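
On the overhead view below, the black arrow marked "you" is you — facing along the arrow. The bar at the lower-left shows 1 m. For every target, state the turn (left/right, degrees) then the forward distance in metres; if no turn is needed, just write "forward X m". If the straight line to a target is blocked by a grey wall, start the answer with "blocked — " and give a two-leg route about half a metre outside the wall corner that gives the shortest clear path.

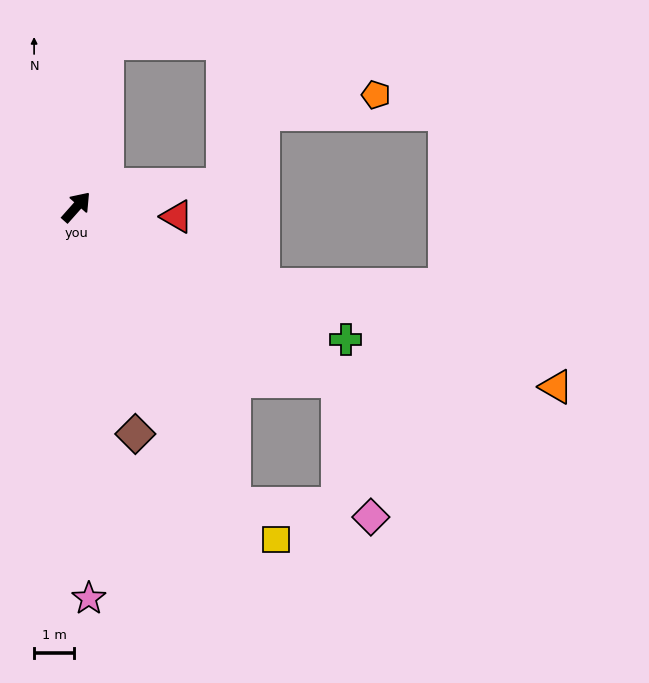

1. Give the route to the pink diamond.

blocked — turn right 82°, forward 7.9 m, then turn right 43°, forward 3.5 m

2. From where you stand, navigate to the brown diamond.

turn right 124°, forward 5.9 m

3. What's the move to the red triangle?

turn right 54°, forward 2.5 m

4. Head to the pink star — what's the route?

turn right 137°, forward 9.9 m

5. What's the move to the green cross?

turn right 75°, forward 7.6 m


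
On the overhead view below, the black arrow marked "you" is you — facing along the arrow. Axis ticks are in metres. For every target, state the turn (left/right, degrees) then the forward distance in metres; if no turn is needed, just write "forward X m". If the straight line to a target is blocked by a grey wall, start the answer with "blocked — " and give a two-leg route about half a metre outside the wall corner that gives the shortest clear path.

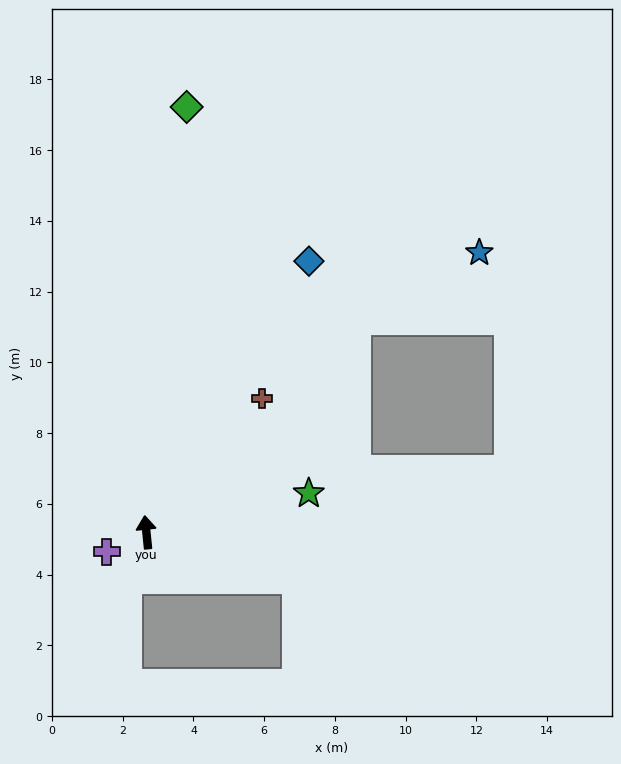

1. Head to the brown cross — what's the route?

turn right 47°, forward 5.0 m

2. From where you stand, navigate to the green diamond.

turn right 11°, forward 12.1 m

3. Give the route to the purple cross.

turn left 110°, forward 1.3 m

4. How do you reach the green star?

turn right 82°, forward 4.7 m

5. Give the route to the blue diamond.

turn right 37°, forward 8.9 m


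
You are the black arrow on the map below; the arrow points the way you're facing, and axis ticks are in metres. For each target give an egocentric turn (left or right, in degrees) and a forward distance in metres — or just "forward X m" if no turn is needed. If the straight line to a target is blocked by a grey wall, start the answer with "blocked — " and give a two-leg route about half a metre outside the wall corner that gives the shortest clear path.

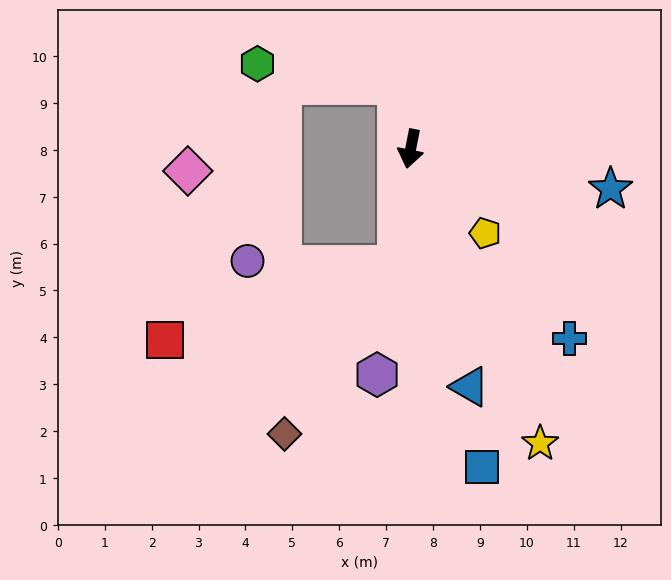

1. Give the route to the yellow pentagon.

turn left 53°, forward 2.4 m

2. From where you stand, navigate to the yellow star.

turn left 35°, forward 6.9 m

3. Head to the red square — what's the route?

blocked — turn left 4°, forward 2.5 m, then turn right 65°, forward 5.2 m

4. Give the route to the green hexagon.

blocked — turn right 157°, forward 1.4 m, then turn left 69°, forward 3.0 m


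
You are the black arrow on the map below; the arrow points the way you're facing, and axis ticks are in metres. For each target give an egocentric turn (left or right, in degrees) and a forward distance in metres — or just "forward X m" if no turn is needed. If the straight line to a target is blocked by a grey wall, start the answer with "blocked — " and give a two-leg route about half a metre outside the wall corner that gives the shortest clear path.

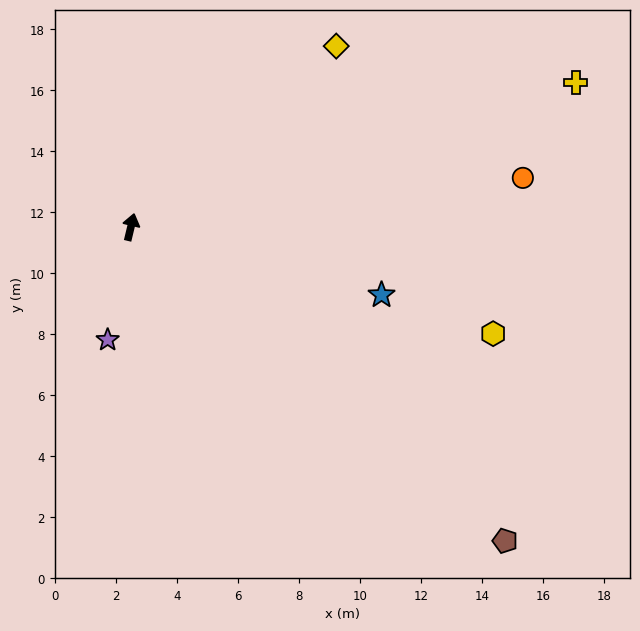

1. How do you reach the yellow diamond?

turn right 35°, forward 9.0 m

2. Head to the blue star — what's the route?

turn right 92°, forward 8.5 m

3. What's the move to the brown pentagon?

turn right 117°, forward 16.0 m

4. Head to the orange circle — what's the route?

turn right 69°, forward 12.9 m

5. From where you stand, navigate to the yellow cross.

turn right 59°, forward 15.3 m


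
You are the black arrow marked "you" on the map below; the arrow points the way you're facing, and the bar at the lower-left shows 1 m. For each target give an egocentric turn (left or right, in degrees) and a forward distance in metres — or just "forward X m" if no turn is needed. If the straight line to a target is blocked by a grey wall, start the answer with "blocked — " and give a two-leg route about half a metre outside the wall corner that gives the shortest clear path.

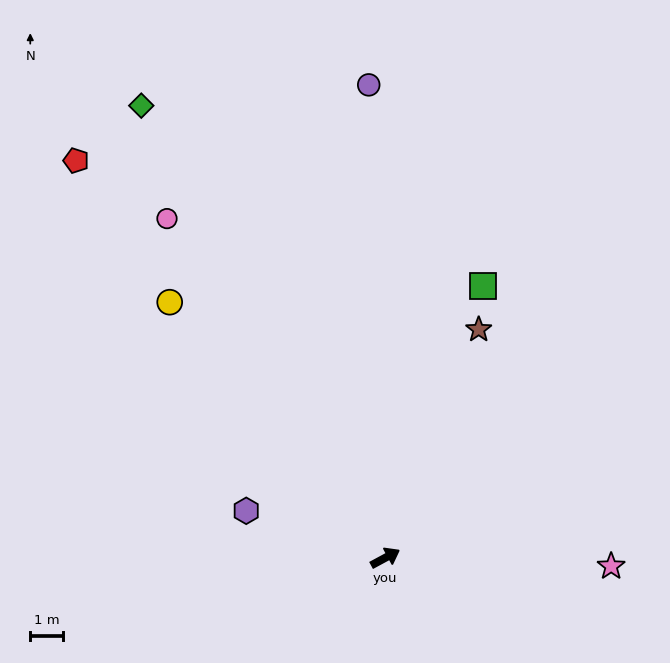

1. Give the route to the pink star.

turn right 31°, forward 6.9 m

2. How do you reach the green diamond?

turn left 90°, forward 15.7 m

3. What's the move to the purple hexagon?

turn left 133°, forward 4.5 m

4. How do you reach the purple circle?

turn left 64°, forward 14.5 m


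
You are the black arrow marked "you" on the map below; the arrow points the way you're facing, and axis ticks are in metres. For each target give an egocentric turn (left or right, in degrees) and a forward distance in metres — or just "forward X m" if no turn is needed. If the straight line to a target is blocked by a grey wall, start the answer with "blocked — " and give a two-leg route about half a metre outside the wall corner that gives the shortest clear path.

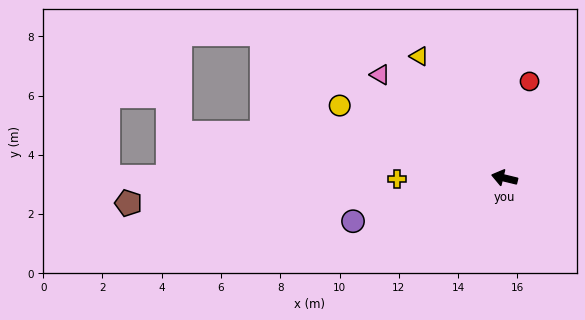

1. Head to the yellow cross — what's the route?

turn left 14°, forward 3.6 m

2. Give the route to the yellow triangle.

turn right 41°, forward 5.0 m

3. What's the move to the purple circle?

turn left 30°, forward 5.3 m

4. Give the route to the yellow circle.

turn right 10°, forward 6.1 m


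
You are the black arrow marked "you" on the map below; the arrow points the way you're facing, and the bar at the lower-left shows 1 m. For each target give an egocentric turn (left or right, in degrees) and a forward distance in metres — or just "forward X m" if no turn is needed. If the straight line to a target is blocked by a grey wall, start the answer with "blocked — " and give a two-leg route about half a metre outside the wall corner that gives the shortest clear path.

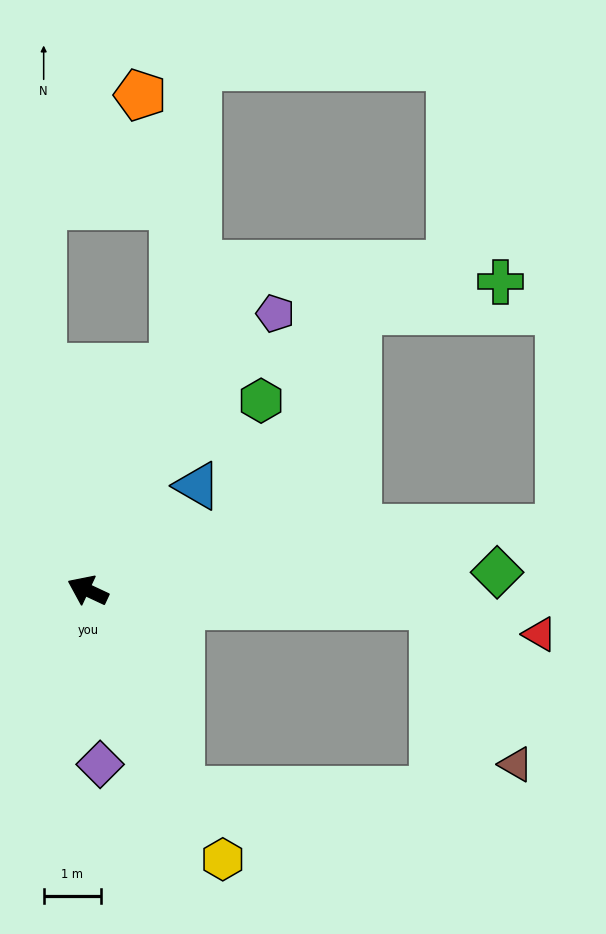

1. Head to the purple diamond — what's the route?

turn left 119°, forward 3.0 m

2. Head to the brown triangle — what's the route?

blocked — turn right 157°, forward 6.0 m, then turn right 61°, forward 3.1 m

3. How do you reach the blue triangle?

turn right 111°, forward 2.6 m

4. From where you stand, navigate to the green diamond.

turn right 152°, forward 7.1 m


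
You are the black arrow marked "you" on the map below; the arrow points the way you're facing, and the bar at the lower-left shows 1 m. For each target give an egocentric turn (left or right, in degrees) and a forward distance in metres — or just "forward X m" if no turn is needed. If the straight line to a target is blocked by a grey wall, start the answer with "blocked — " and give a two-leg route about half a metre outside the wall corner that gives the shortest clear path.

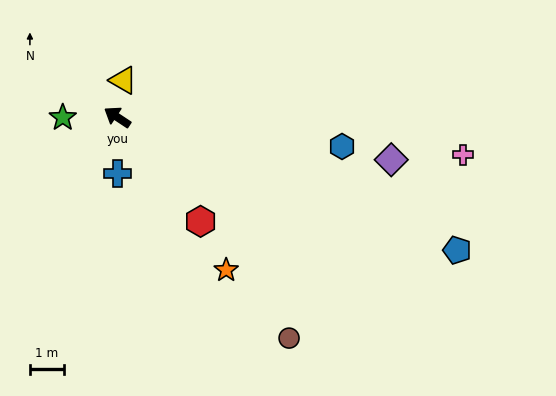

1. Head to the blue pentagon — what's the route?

turn right 168°, forward 10.8 m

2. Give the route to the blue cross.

turn left 123°, forward 1.7 m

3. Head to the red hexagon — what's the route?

turn left 162°, forward 3.9 m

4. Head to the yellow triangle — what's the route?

turn right 66°, forward 1.1 m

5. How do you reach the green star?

turn left 34°, forward 1.6 m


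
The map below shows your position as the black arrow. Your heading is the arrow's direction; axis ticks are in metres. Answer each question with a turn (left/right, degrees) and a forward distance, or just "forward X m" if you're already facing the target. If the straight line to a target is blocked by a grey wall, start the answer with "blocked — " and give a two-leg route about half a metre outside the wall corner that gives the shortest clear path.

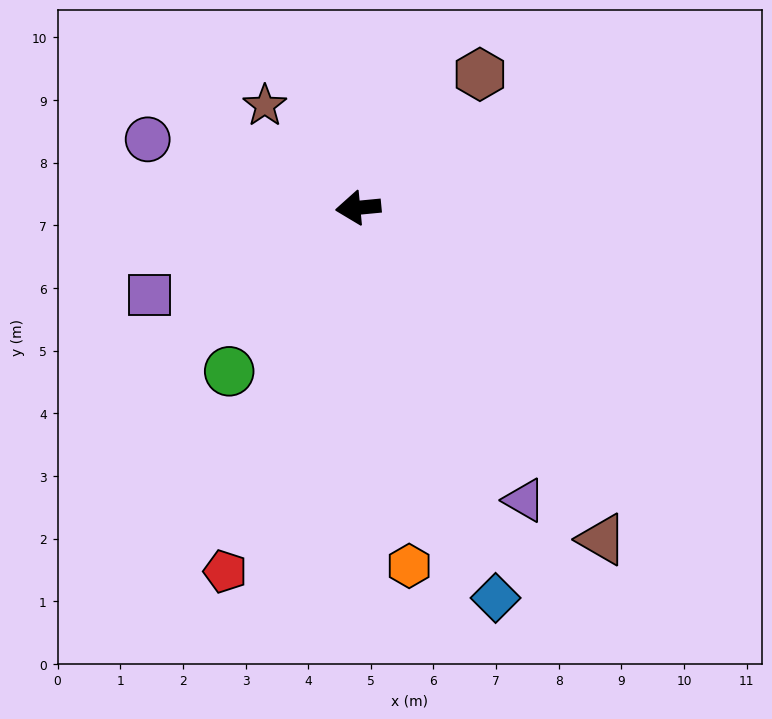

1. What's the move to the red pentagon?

turn left 64°, forward 6.2 m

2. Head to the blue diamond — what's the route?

turn left 104°, forward 6.6 m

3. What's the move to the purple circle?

turn right 23°, forward 3.5 m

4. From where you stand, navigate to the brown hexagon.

turn right 138°, forward 2.9 m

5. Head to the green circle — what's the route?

turn left 46°, forward 3.3 m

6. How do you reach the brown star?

turn right 53°, forward 2.2 m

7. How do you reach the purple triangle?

turn left 114°, forward 5.4 m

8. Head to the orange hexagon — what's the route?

turn left 93°, forward 5.8 m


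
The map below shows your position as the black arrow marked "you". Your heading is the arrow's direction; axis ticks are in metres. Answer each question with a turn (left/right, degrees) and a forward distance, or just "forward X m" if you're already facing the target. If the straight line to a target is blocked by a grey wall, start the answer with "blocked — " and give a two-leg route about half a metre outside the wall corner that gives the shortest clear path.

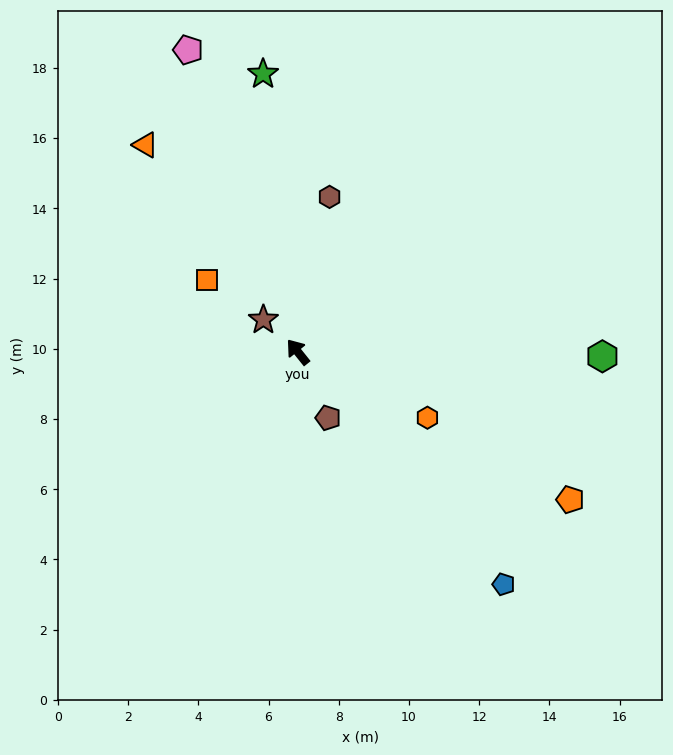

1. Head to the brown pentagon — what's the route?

turn left 166°, forward 2.1 m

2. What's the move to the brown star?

turn left 8°, forward 1.3 m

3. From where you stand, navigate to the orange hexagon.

turn right 156°, forward 4.1 m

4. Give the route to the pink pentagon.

turn right 19°, forward 9.2 m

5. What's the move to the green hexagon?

turn right 129°, forward 8.7 m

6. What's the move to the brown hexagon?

turn right 50°, forward 4.5 m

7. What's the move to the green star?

turn right 32°, forward 8.0 m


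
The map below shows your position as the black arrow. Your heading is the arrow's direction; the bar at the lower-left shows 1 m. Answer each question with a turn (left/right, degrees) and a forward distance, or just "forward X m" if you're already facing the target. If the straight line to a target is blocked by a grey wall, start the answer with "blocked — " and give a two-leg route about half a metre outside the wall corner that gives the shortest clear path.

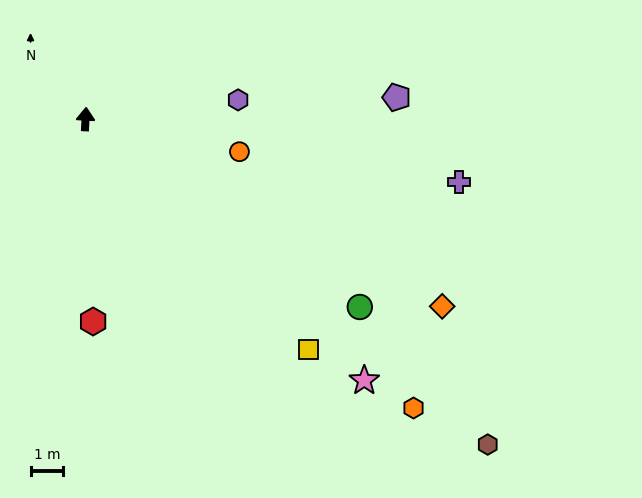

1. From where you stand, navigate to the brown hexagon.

turn right 126°, forward 15.9 m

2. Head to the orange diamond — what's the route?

turn right 115°, forward 12.4 m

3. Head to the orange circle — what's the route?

turn right 99°, forward 4.8 m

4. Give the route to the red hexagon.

turn right 175°, forward 6.2 m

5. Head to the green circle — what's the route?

turn right 121°, forward 10.2 m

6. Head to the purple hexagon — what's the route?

turn right 80°, forward 4.7 m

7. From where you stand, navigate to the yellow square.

turn right 133°, forward 9.9 m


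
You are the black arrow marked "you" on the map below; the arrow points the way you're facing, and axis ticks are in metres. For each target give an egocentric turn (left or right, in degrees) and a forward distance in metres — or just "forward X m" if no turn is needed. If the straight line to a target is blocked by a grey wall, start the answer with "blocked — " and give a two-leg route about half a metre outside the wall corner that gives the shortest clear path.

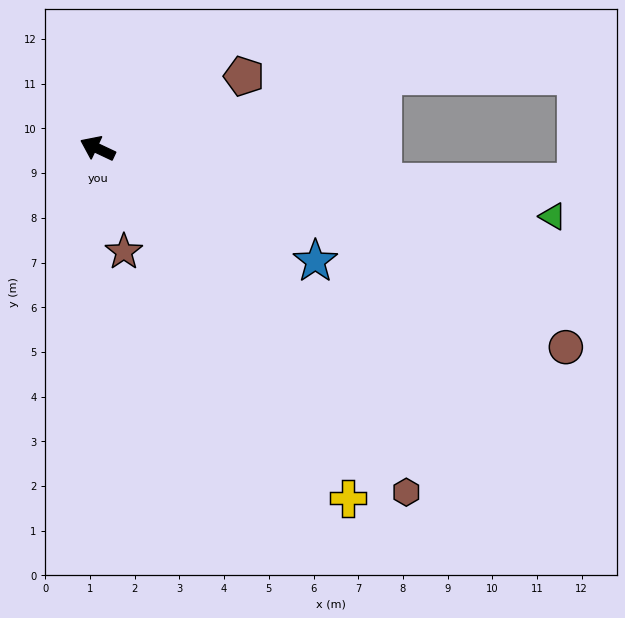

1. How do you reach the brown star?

turn left 130°, forward 2.4 m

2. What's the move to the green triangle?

turn right 163°, forward 10.3 m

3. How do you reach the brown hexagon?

turn left 157°, forward 10.3 m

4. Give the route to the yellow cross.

turn left 151°, forward 9.6 m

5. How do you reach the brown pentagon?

turn right 129°, forward 3.7 m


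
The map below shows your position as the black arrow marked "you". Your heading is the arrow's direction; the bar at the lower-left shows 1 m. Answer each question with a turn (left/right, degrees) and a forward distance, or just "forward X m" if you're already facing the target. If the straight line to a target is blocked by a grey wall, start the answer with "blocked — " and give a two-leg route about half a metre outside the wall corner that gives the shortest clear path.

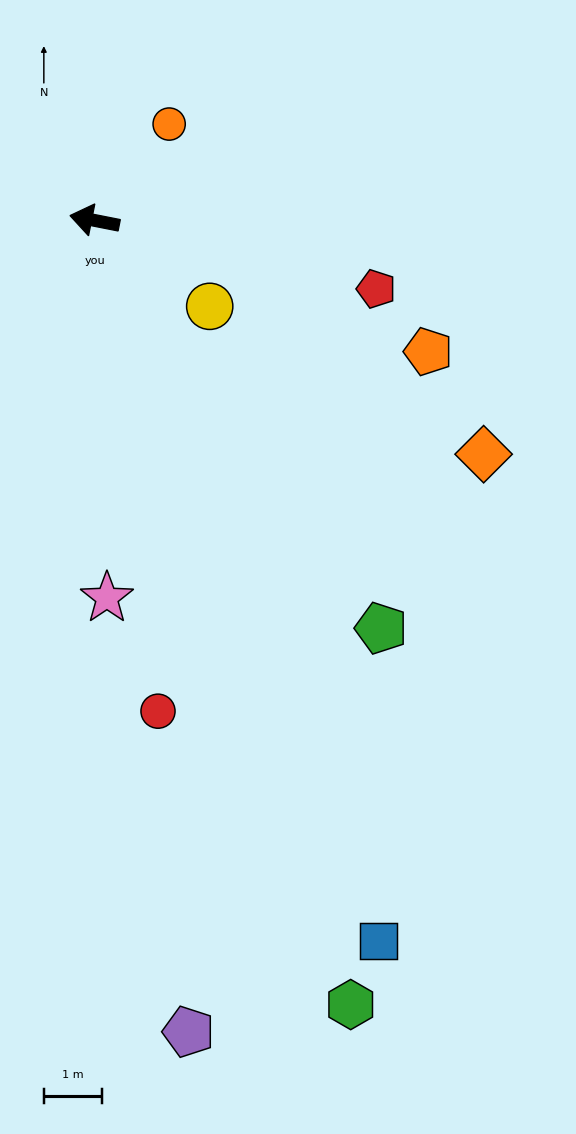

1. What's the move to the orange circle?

turn right 117°, forward 2.1 m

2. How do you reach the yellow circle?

turn left 154°, forward 2.5 m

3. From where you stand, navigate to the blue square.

turn left 123°, forward 13.3 m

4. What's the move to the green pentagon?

turn left 136°, forward 8.6 m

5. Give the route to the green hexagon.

turn left 119°, forward 14.2 m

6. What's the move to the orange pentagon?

turn left 170°, forward 6.2 m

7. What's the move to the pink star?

turn left 103°, forward 6.5 m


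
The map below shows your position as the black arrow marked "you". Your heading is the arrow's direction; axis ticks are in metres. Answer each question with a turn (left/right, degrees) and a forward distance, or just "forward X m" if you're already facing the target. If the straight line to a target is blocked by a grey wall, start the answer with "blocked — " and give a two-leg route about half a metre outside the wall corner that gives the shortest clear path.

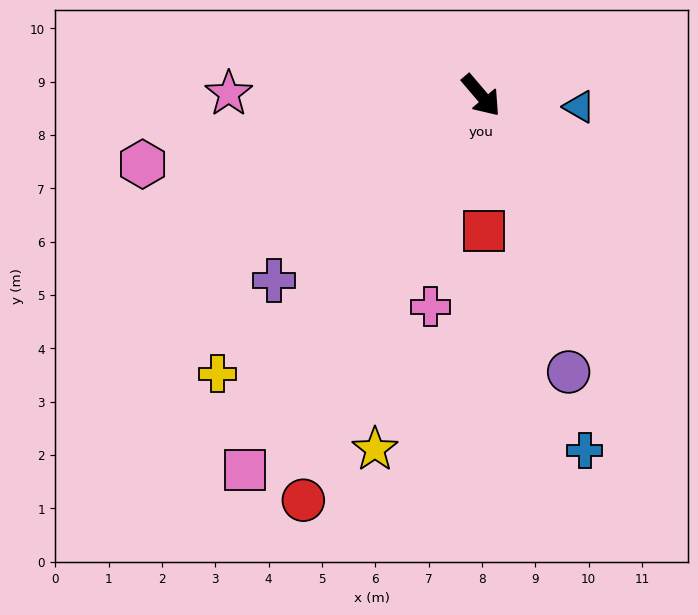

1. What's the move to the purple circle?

turn right 23°, forward 5.4 m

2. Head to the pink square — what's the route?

turn right 73°, forward 8.3 m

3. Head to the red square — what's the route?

turn right 39°, forward 2.5 m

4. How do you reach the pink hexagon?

turn right 119°, forward 6.5 m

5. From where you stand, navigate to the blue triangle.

turn left 43°, forward 1.9 m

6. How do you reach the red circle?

turn right 64°, forward 8.3 m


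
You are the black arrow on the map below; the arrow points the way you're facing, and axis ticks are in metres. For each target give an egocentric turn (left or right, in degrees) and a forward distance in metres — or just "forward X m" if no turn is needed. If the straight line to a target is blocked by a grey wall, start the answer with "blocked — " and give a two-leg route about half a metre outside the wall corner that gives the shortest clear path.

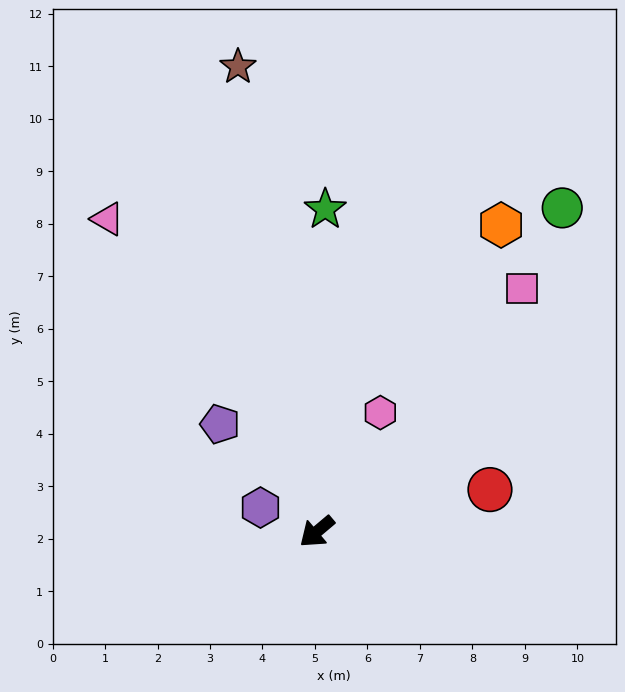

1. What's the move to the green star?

turn right 132°, forward 6.1 m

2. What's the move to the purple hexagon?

turn right 63°, forward 1.2 m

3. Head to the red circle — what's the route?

turn left 154°, forward 3.4 m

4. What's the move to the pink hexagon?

turn right 158°, forward 2.6 m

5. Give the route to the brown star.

turn right 121°, forward 9.0 m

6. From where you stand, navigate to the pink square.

turn right 170°, forward 6.1 m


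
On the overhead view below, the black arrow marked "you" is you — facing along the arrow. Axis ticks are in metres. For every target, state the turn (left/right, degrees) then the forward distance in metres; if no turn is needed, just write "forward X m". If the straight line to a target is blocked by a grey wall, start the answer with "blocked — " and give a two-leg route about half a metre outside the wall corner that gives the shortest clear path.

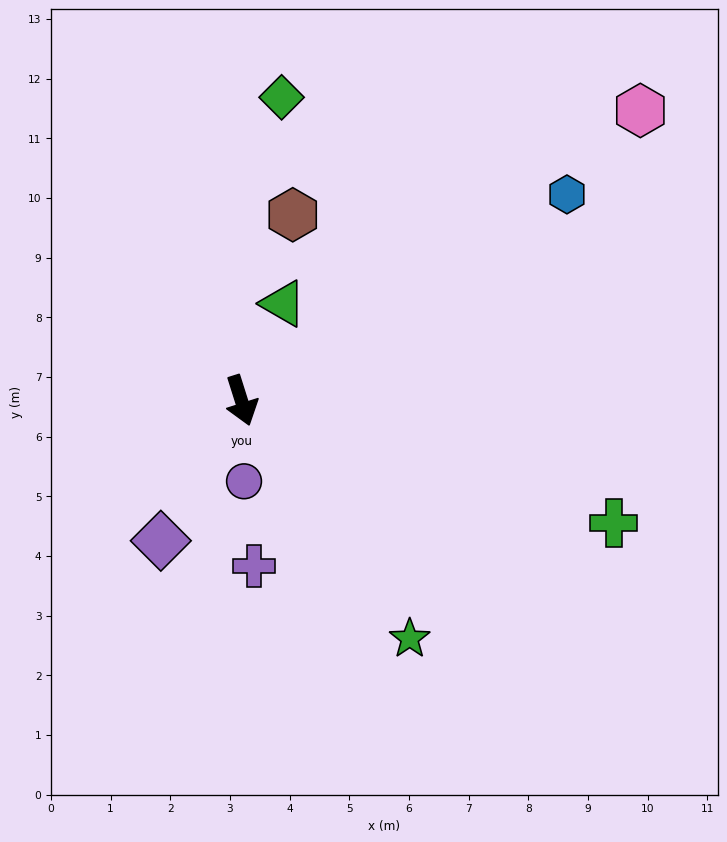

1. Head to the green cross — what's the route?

turn left 54°, forward 6.6 m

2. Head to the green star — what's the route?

turn left 18°, forward 4.9 m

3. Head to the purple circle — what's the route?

turn right 16°, forward 1.4 m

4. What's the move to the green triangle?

turn left 139°, forward 1.8 m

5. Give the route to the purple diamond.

turn right 47°, forward 2.7 m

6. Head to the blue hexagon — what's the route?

turn left 105°, forward 6.5 m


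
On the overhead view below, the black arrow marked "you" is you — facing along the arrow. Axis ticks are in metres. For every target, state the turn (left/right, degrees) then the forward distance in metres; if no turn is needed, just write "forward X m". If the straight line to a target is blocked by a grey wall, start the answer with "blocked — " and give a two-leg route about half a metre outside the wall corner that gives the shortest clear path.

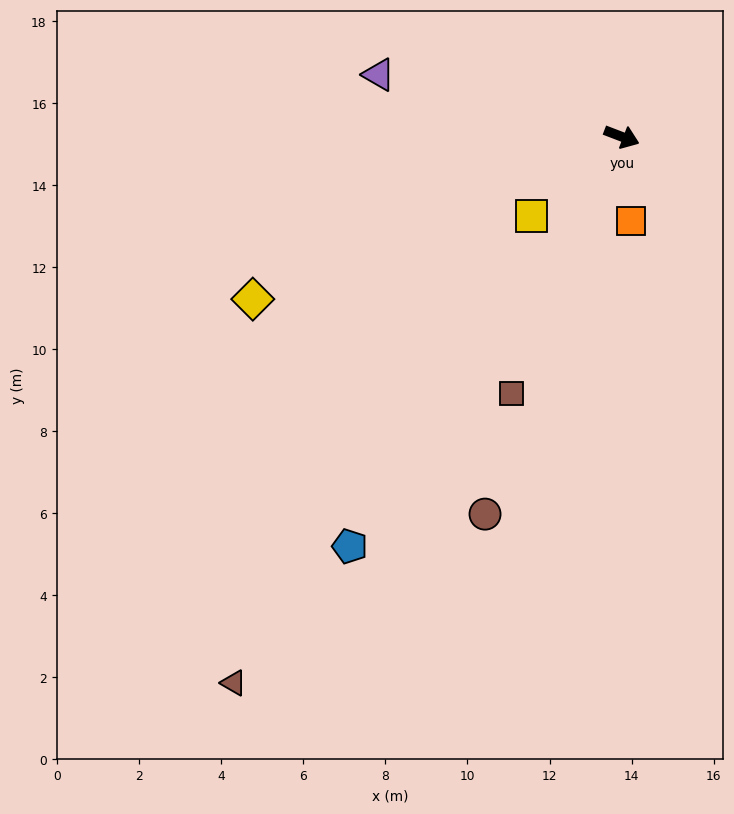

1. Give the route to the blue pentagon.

turn right 103°, forward 12.0 m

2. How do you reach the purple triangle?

turn right 173°, forward 6.1 m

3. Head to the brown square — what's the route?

turn right 92°, forward 6.8 m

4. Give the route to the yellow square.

turn right 118°, forward 2.9 m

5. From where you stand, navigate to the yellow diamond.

turn right 135°, forward 9.8 m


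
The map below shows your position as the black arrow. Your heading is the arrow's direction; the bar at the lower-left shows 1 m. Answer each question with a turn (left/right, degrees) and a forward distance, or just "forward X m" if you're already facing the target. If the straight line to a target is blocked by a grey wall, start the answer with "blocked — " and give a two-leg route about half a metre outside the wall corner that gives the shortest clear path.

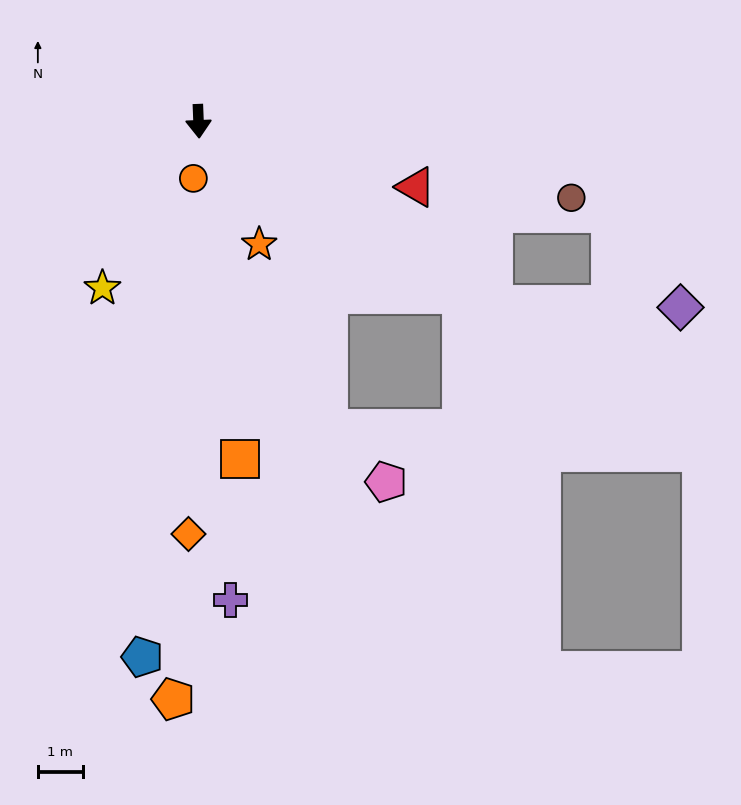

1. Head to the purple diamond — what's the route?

blocked — turn left 56°, forward 7.7 m, then turn left 31°, forward 4.1 m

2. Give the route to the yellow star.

turn right 32°, forward 4.3 m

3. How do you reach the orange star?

turn left 24°, forward 3.0 m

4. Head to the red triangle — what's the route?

turn left 71°, forward 5.0 m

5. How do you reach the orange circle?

turn right 7°, forward 1.3 m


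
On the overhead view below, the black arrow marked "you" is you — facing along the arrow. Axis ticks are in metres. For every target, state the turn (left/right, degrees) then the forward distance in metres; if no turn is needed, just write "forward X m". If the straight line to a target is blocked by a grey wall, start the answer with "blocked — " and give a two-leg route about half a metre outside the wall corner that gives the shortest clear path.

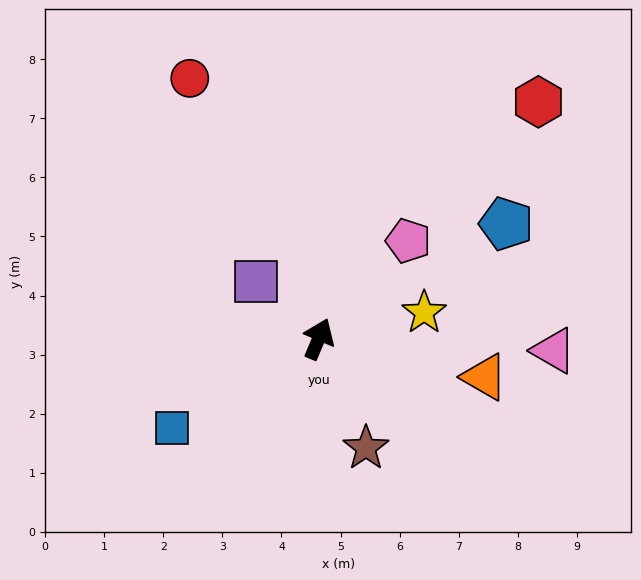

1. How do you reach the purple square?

turn left 71°, forward 1.4 m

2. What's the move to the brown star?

turn right 134°, forward 2.0 m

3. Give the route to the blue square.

turn left 144°, forward 2.9 m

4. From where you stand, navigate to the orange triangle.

turn right 80°, forward 2.9 m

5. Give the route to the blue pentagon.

turn right 36°, forward 3.7 m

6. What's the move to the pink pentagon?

turn right 20°, forward 2.2 m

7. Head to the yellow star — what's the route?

turn right 53°, forward 1.8 m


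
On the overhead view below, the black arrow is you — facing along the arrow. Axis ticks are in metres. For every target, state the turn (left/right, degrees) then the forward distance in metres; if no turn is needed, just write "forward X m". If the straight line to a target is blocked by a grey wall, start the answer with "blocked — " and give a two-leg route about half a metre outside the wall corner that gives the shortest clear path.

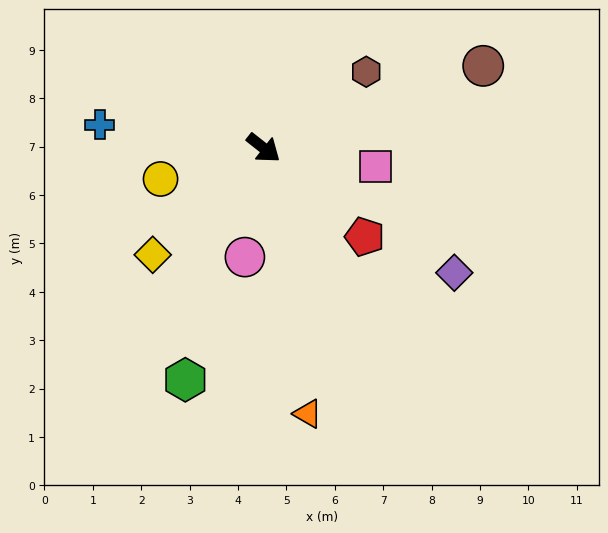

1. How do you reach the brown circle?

turn left 59°, forward 4.8 m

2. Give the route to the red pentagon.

turn right 3°, forward 2.8 m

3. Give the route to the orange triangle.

turn right 42°, forward 5.6 m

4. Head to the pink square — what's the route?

turn left 29°, forward 2.3 m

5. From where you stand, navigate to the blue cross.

turn right 150°, forward 3.4 m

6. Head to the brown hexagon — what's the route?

turn left 75°, forward 2.6 m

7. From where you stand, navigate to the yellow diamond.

turn right 98°, forward 3.2 m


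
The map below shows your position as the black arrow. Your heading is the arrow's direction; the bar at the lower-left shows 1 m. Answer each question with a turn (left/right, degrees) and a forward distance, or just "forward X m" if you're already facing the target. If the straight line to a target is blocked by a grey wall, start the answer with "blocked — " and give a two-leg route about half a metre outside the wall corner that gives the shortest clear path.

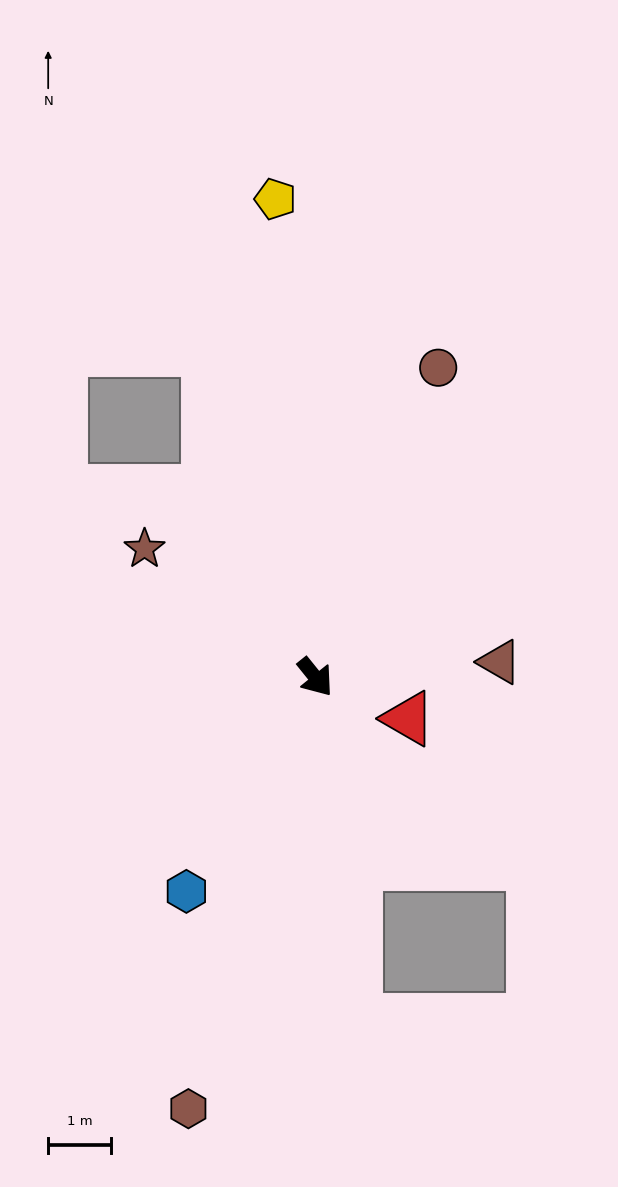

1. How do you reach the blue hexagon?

turn right 70°, forward 4.0 m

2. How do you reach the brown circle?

turn left 119°, forward 5.3 m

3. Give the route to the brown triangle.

turn left 56°, forward 3.0 m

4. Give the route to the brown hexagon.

turn right 55°, forward 7.2 m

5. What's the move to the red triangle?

turn left 27°, forward 1.6 m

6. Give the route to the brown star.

turn right 166°, forward 3.4 m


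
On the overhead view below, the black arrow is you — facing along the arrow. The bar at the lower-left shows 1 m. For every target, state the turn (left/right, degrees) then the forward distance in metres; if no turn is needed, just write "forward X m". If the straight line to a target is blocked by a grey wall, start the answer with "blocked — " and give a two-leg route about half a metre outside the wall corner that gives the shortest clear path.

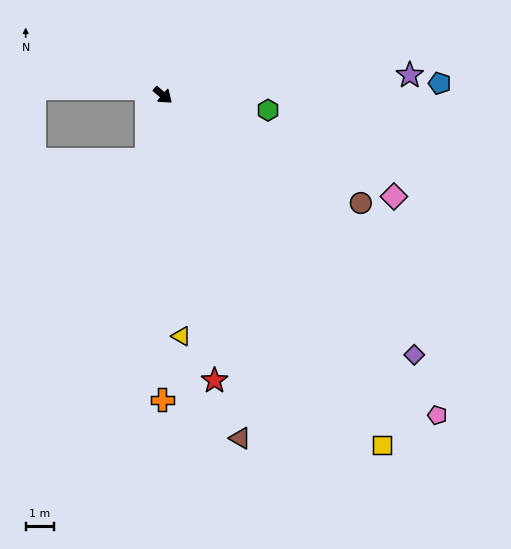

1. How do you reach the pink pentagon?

turn right 9°, forward 15.0 m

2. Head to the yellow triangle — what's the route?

turn right 45°, forward 8.6 m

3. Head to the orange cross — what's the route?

turn right 50°, forward 10.8 m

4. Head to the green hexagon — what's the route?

turn left 32°, forward 3.8 m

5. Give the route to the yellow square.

turn right 18°, forward 14.7 m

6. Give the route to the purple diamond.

turn right 6°, forward 12.9 m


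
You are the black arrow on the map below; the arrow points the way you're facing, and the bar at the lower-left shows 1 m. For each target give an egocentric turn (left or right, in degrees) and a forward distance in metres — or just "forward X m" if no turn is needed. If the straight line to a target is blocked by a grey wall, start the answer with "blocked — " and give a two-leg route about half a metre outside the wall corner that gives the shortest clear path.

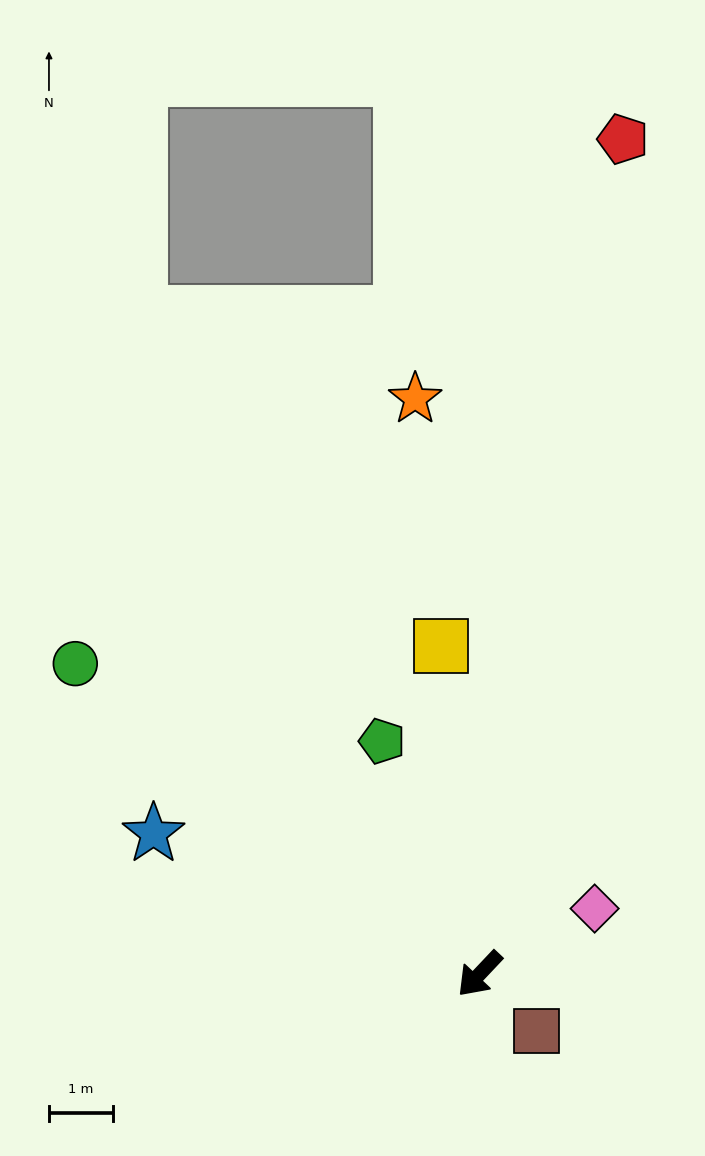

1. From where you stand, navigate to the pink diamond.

turn left 163°, forward 2.1 m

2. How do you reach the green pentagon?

turn right 114°, forward 3.9 m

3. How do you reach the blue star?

turn right 70°, forward 5.5 m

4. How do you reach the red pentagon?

turn right 146°, forward 13.2 m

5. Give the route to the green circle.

turn right 84°, forward 7.9 m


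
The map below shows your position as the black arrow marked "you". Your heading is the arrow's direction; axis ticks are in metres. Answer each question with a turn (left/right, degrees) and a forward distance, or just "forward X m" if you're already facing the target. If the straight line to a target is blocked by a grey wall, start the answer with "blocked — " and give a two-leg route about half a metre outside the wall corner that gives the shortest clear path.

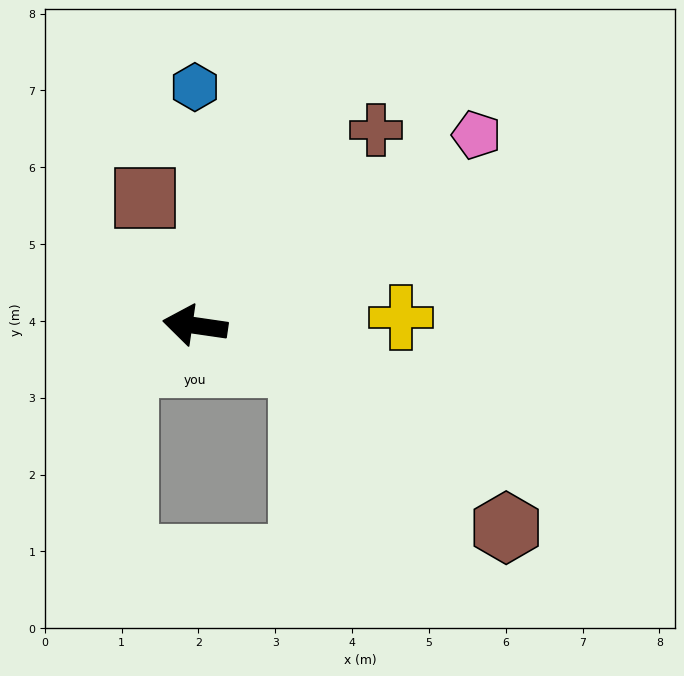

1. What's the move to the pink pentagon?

turn right 138°, forward 4.4 m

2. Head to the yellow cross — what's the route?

turn right 169°, forward 2.7 m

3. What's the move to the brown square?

turn right 60°, forward 1.8 m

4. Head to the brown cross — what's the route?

turn right 125°, forward 3.5 m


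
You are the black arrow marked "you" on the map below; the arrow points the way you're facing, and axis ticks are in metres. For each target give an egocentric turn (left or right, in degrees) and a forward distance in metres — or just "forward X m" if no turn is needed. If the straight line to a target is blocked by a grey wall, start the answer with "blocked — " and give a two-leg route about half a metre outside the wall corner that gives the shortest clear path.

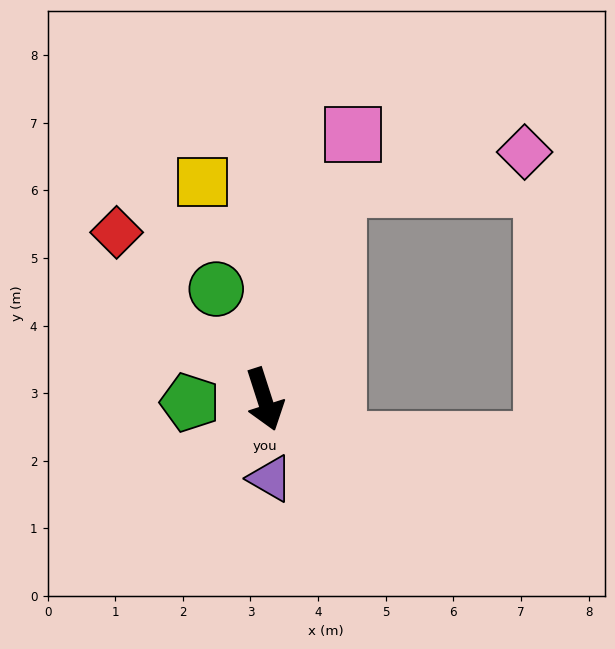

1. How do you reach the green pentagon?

turn right 105°, forward 1.1 m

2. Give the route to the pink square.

turn left 144°, forward 4.1 m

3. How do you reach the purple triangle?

turn right 14°, forward 1.2 m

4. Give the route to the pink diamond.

blocked — turn left 143°, forward 3.3 m, then turn right 60°, forward 2.8 m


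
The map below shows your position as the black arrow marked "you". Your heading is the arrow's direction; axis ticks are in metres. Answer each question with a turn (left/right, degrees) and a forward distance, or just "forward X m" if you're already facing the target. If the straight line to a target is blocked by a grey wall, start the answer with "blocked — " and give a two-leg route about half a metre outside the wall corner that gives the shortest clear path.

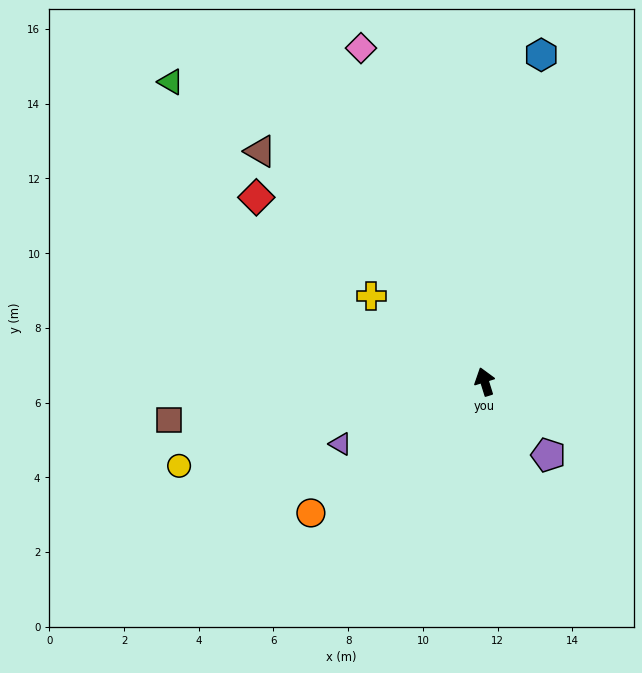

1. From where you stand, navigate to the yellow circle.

turn left 88°, forward 8.5 m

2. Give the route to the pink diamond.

turn left 3°, forward 9.5 m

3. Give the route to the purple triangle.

turn left 96°, forward 4.2 m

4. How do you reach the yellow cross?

turn left 36°, forward 3.8 m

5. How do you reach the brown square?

turn left 80°, forward 8.5 m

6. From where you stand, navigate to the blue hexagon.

turn right 27°, forward 8.9 m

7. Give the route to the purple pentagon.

turn right 156°, forward 2.6 m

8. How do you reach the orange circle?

turn left 110°, forward 5.8 m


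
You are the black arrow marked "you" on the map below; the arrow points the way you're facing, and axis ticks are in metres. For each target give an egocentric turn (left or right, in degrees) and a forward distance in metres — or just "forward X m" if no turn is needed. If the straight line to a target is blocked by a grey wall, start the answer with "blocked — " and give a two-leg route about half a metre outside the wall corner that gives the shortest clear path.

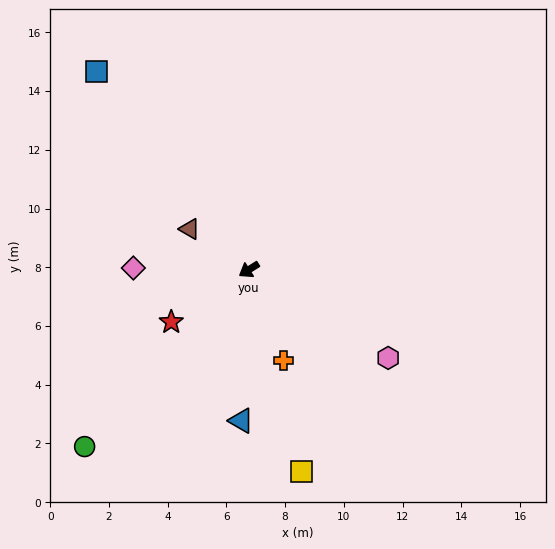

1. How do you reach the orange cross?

turn left 79°, forward 3.3 m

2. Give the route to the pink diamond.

turn right 33°, forward 3.9 m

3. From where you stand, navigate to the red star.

forward 3.2 m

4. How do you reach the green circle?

turn left 15°, forward 8.2 m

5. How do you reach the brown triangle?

turn right 67°, forward 2.4 m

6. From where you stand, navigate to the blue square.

turn right 85°, forward 8.5 m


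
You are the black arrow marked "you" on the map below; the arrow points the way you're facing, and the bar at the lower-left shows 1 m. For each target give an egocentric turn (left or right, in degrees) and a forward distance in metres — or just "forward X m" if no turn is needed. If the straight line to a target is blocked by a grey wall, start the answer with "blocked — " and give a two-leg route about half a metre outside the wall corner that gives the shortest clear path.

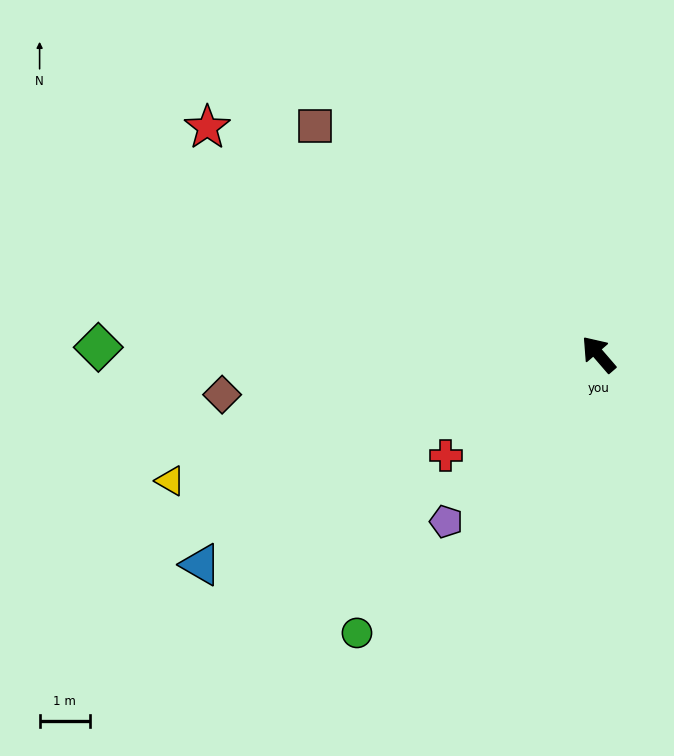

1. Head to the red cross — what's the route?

turn left 83°, forward 3.7 m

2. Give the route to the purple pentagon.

turn left 97°, forward 4.5 m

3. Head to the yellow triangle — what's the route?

turn left 66°, forward 8.9 m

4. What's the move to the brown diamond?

turn left 55°, forward 7.6 m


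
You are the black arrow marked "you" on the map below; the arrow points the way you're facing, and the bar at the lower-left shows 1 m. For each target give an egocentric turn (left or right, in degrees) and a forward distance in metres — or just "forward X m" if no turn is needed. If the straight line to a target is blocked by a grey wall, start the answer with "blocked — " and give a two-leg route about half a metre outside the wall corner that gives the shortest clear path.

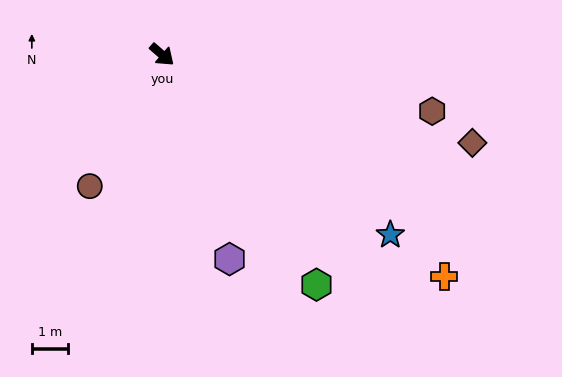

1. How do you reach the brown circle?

turn right 78°, forward 4.1 m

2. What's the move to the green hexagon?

turn right 15°, forward 7.7 m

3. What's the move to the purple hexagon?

turn right 31°, forward 5.9 m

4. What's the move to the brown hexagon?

turn left 29°, forward 7.6 m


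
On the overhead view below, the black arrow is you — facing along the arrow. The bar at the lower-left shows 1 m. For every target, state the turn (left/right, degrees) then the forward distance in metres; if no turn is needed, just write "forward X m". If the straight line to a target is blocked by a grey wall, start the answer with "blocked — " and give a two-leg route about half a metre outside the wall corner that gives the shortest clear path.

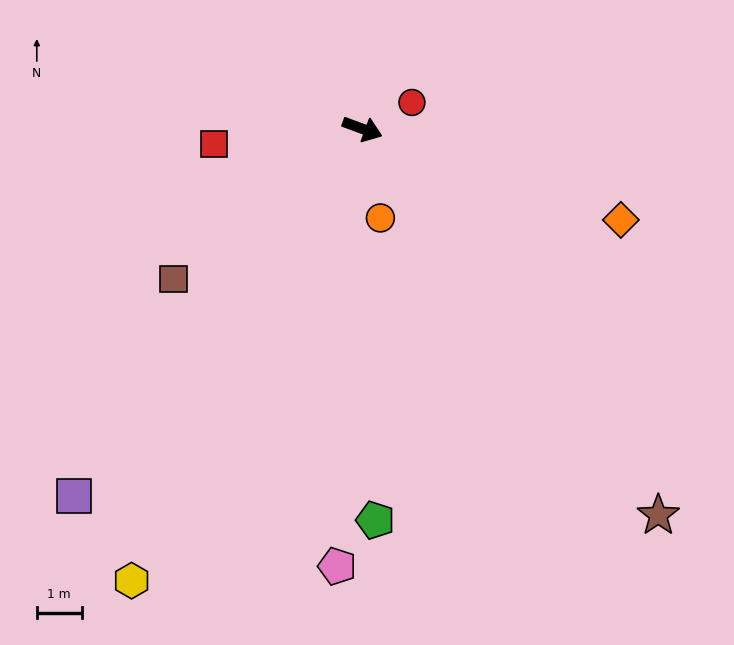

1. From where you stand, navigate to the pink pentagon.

turn right 73°, forward 9.8 m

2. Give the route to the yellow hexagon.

turn right 97°, forward 11.3 m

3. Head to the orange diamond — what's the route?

forward 6.1 m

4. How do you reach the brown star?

turn right 32°, forward 10.8 m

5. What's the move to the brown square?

turn right 121°, forward 5.4 m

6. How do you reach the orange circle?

turn right 58°, forward 2.0 m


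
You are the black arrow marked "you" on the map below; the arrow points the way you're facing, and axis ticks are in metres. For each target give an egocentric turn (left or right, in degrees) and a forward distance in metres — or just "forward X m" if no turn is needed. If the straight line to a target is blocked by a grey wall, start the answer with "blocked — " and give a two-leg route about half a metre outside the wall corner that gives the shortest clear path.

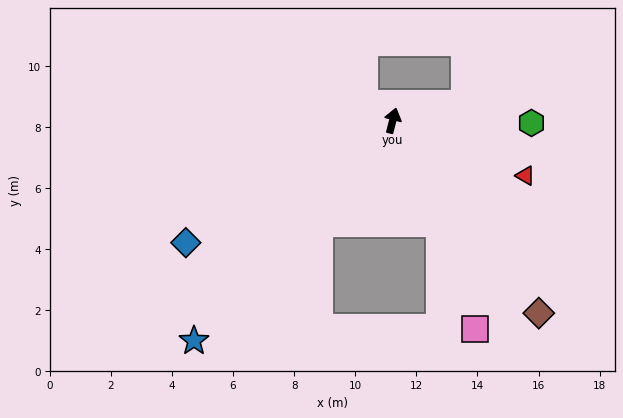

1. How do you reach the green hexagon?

turn right 77°, forward 4.5 m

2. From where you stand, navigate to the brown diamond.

turn right 128°, forward 7.9 m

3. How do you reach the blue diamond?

turn left 135°, forward 7.9 m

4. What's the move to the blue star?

turn left 152°, forward 9.7 m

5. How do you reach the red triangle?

turn right 98°, forward 4.7 m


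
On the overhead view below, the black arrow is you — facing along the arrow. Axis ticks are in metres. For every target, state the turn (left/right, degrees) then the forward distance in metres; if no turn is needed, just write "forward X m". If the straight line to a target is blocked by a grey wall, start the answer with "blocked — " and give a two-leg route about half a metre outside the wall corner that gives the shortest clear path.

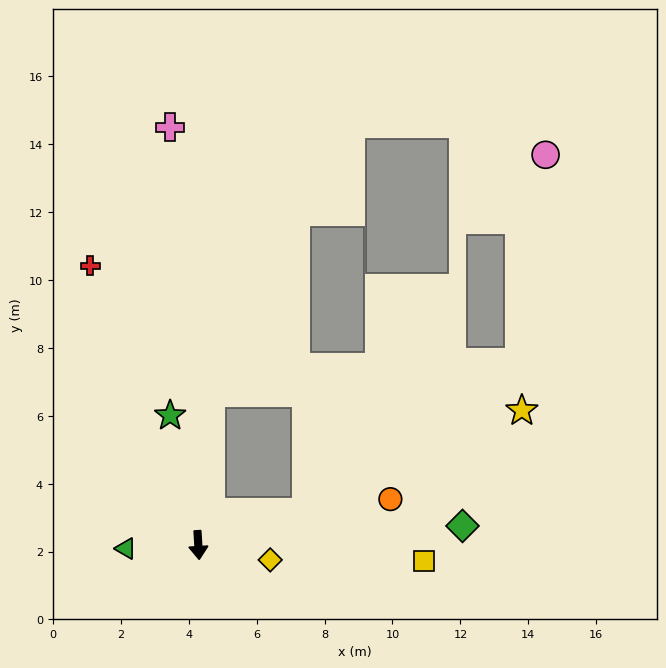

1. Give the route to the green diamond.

turn left 91°, forward 7.8 m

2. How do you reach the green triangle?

turn right 91°, forward 2.1 m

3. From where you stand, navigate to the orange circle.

turn left 100°, forward 5.8 m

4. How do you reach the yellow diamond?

turn left 75°, forward 2.2 m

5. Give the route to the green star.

turn right 171°, forward 3.9 m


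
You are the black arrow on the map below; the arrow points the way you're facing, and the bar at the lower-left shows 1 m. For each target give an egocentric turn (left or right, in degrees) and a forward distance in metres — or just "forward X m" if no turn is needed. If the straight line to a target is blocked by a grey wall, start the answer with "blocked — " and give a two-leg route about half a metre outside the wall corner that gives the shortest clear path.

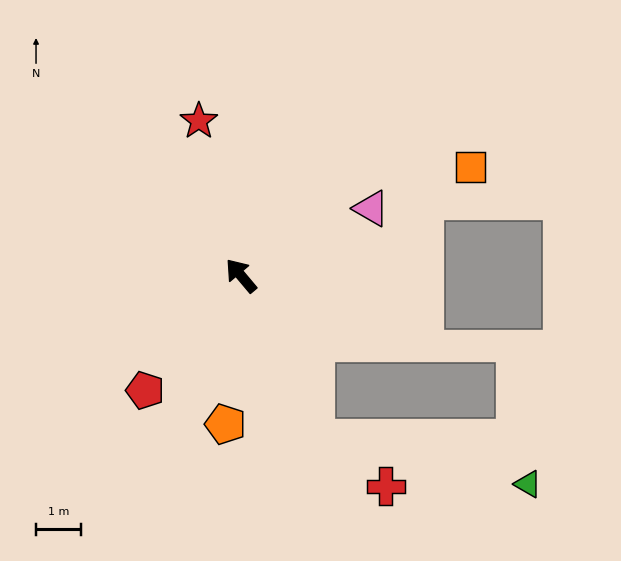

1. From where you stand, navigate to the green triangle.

blocked — turn left 165°, forward 4.0 m, then turn left 53°, forward 4.8 m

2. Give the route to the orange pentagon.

turn left 134°, forward 3.3 m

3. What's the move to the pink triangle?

turn right 103°, forward 3.2 m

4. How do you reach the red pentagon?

turn left 100°, forward 3.3 m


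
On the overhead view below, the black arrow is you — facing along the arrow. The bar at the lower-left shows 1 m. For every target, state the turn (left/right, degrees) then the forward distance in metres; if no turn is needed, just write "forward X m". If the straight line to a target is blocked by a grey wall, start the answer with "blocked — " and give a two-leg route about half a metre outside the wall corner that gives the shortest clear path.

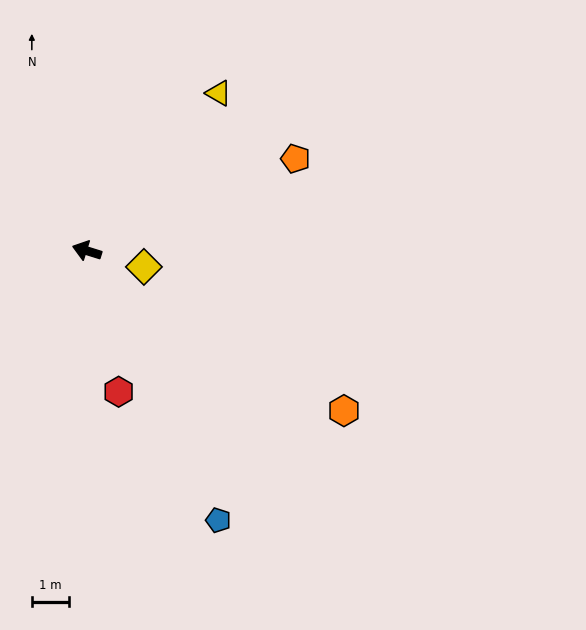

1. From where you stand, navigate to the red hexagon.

turn left 120°, forward 3.9 m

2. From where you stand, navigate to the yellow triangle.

turn right 113°, forward 5.5 m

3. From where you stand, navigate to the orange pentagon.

turn right 139°, forward 6.1 m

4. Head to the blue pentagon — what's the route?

turn left 133°, forward 8.0 m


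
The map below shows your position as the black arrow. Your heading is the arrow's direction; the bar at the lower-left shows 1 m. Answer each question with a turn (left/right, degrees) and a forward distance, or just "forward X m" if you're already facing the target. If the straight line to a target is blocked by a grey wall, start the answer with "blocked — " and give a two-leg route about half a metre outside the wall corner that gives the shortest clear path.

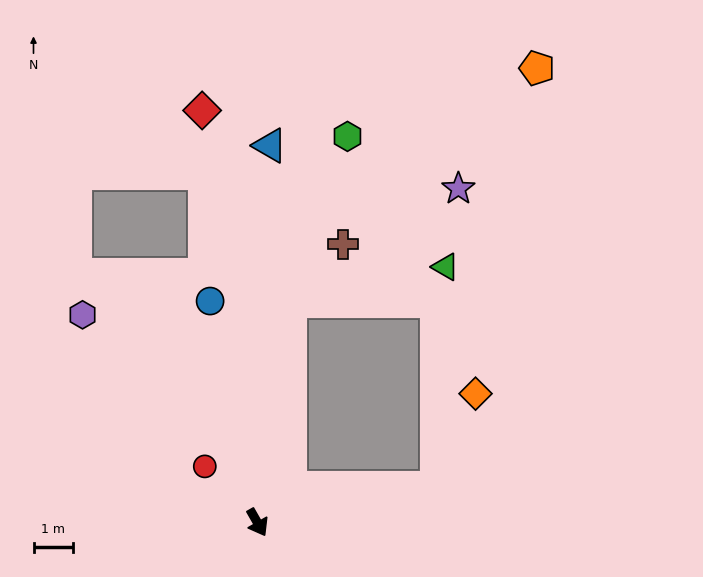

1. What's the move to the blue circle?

turn left 162°, forward 5.8 m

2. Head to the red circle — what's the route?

turn right 167°, forward 2.0 m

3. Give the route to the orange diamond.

blocked — turn left 71°, forward 4.7 m, then turn left 57°, forward 2.6 m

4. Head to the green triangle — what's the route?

blocked — turn left 142°, forward 5.7 m, then turn right 69°, forward 4.1 m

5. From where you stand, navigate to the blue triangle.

turn left 148°, forward 9.6 m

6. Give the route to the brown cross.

blocked — turn left 142°, forward 5.7 m, then turn right 35°, forward 2.0 m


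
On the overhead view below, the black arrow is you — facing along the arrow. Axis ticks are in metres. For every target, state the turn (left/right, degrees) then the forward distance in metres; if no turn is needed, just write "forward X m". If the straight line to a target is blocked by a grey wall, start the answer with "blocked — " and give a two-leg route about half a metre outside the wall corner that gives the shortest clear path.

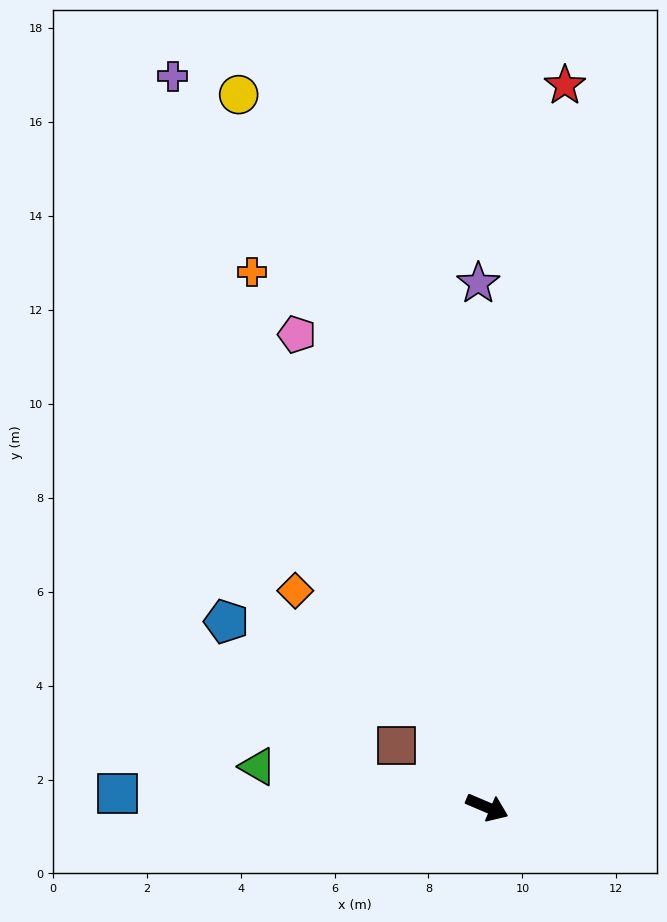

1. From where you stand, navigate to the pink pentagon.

turn left 135°, forward 10.9 m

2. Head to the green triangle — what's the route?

turn right 167°, forward 5.0 m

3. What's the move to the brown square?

turn left 169°, forward 2.3 m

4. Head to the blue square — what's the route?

turn right 159°, forward 7.9 m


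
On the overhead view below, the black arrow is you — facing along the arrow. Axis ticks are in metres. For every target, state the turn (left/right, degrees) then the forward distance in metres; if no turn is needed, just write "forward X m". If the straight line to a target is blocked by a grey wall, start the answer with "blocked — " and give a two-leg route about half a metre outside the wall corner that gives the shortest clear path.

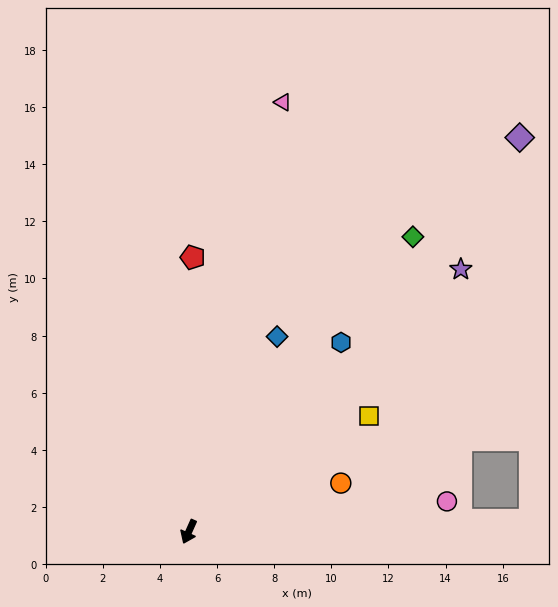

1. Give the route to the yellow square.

turn left 147°, forward 7.5 m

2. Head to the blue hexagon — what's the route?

turn left 165°, forward 8.5 m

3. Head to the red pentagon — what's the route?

turn right 157°, forward 9.6 m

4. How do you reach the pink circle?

turn left 121°, forward 9.1 m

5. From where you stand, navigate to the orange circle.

turn left 132°, forward 5.6 m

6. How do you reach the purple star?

turn left 158°, forward 13.2 m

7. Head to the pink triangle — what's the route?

turn right 168°, forward 15.4 m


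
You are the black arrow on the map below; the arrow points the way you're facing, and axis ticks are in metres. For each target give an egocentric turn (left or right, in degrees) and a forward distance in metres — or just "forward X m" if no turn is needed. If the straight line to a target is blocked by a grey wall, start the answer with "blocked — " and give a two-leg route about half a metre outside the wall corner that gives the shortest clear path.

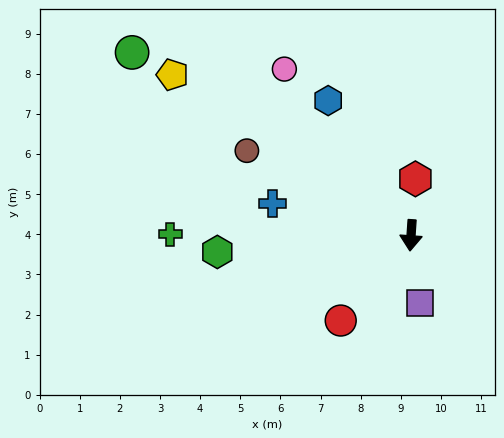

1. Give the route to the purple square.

turn left 12°, forward 1.7 m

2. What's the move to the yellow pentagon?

turn right 120°, forward 7.2 m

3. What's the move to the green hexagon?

turn right 81°, forward 4.8 m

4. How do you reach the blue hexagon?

turn right 145°, forward 3.9 m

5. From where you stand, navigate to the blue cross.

turn right 99°, forward 3.5 m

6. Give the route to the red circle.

turn right 36°, forward 2.8 m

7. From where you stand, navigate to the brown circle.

turn right 113°, forward 4.6 m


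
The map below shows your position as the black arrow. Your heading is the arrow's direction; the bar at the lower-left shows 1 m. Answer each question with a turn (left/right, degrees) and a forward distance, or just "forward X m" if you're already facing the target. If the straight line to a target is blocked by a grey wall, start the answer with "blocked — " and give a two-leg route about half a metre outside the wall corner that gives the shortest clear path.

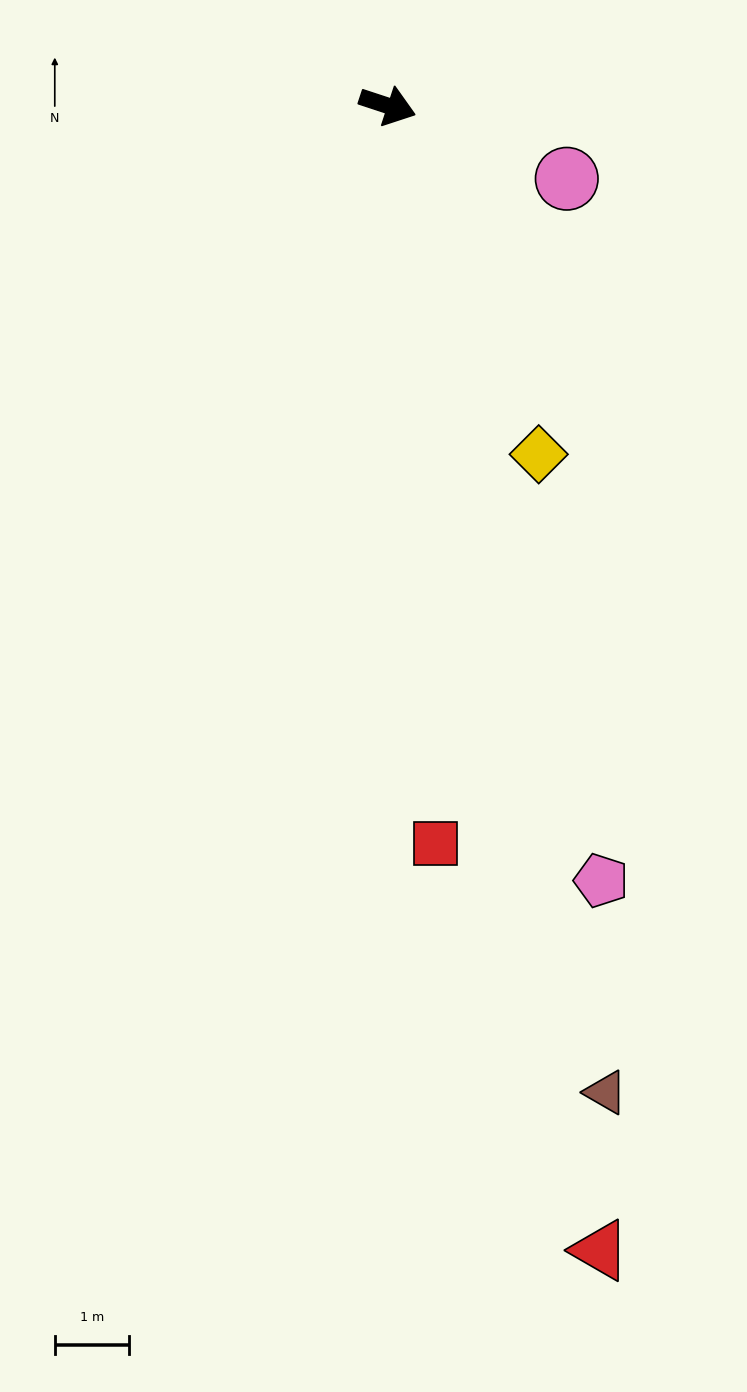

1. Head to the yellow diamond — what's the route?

turn right 48°, forward 5.1 m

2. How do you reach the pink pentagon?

turn right 56°, forward 10.8 m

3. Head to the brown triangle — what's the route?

turn right 59°, forward 13.6 m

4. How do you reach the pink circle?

turn right 4°, forward 2.6 m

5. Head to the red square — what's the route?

turn right 68°, forward 9.9 m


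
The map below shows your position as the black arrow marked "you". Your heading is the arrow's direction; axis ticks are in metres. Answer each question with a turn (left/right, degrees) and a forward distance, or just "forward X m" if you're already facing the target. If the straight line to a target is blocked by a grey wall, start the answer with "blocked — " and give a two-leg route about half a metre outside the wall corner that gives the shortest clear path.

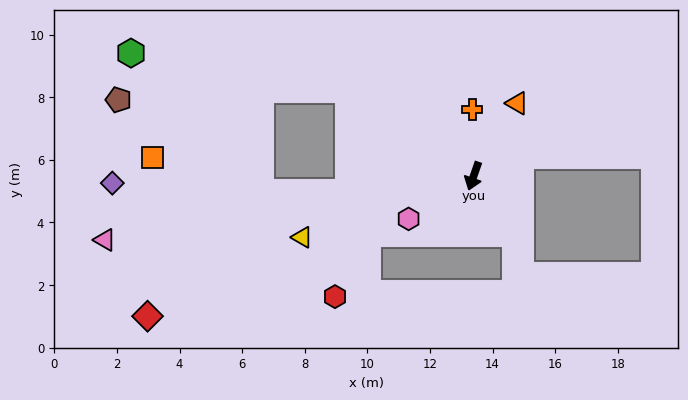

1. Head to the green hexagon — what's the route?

blocked — turn right 105°, forward 4.9 m, then turn left 24°, forward 7.0 m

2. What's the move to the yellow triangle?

turn right 51°, forward 5.8 m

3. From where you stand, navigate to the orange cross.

turn right 160°, forward 2.1 m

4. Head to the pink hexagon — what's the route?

turn right 37°, forward 2.5 m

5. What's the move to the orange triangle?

turn left 168°, forward 2.7 m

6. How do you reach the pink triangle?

turn right 61°, forward 12.0 m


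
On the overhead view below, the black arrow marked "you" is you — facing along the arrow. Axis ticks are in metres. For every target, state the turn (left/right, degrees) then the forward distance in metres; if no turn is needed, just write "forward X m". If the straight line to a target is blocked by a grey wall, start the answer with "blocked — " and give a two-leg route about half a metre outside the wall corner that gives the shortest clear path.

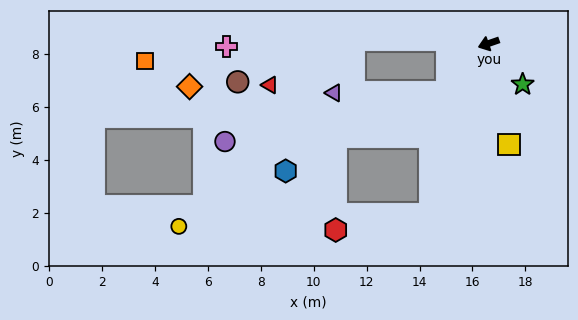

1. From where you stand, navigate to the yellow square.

turn left 82°, forward 3.9 m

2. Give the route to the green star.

turn left 111°, forward 2.0 m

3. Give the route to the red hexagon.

blocked — turn left 52°, forward 6.8 m, then turn right 61°, forward 3.6 m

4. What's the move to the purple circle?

blocked — turn left 30°, forward 2.4 m, then turn right 36°, forward 8.6 m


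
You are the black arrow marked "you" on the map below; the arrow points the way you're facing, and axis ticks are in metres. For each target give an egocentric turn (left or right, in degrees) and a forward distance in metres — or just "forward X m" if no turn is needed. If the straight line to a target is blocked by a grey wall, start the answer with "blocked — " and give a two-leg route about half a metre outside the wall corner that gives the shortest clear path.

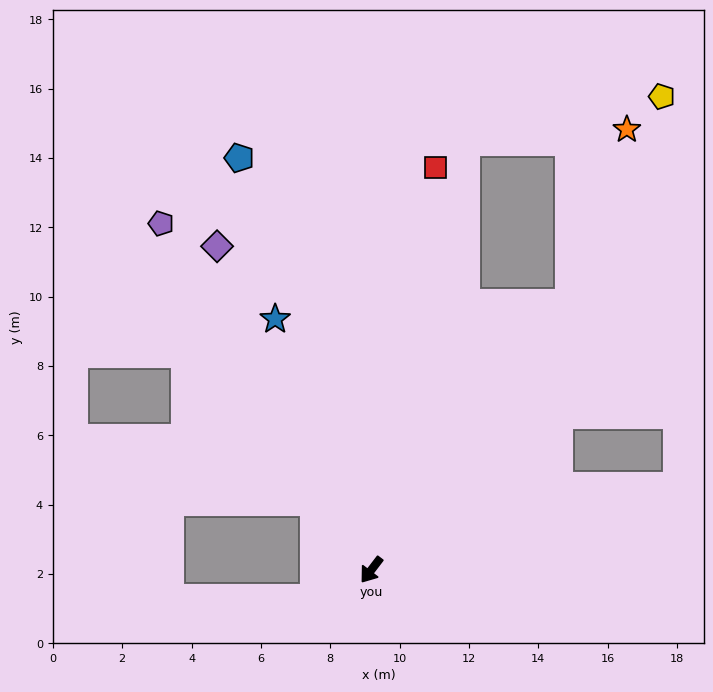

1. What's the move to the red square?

turn right 152°, forward 11.8 m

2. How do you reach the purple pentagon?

turn right 111°, forward 11.7 m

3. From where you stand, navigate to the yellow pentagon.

blocked — turn right 155°, forward 12.6 m, then turn right 65°, forward 5.8 m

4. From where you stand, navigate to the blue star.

turn right 122°, forward 7.7 m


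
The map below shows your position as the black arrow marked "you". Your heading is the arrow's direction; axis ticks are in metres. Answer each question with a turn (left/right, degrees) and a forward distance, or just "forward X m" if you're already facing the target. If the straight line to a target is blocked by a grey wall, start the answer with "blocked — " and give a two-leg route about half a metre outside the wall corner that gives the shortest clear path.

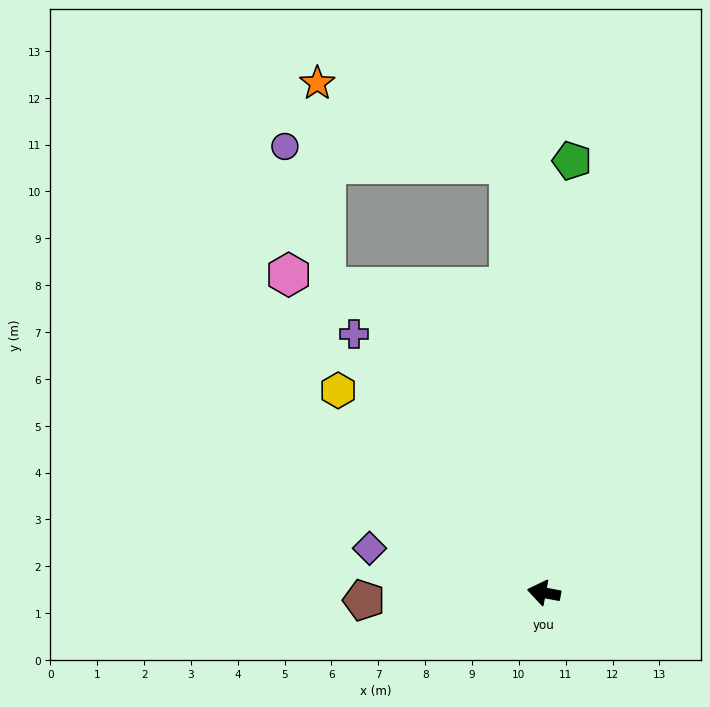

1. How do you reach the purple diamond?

turn right 4°, forward 3.8 m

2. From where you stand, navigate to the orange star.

blocked — turn right 75°, forward 9.2 m, then turn left 63°, forward 4.4 m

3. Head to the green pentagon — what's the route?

turn right 83°, forward 9.2 m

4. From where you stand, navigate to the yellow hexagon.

turn right 34°, forward 6.2 m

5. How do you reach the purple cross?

turn right 43°, forward 6.9 m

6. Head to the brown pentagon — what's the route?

turn left 13°, forward 3.8 m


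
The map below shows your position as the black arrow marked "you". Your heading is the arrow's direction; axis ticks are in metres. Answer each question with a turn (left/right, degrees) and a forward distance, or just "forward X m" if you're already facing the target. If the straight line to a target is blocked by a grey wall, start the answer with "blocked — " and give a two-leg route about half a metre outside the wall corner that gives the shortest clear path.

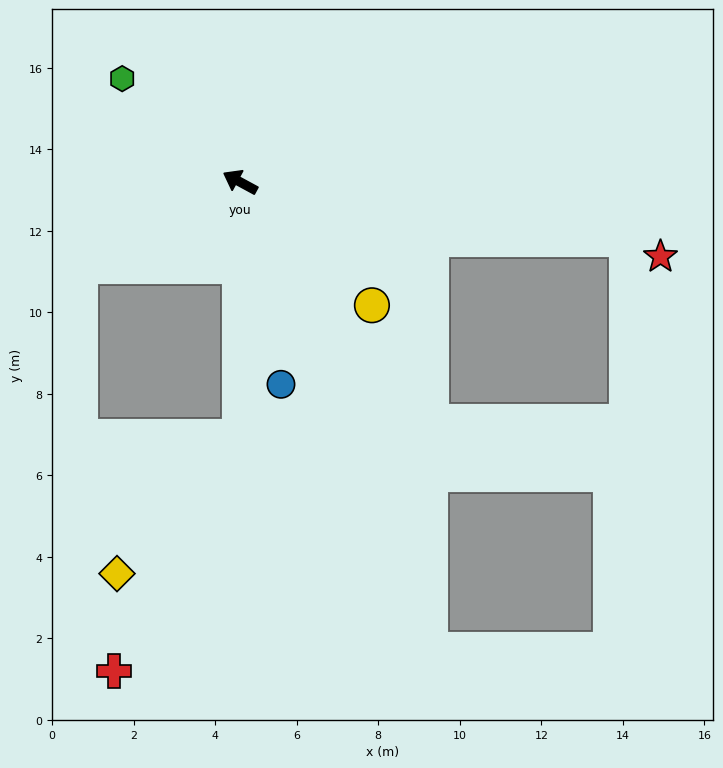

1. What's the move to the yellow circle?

turn left 165°, forward 4.4 m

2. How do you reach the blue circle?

turn left 130°, forward 5.1 m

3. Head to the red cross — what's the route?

blocked — turn left 118°, forward 6.2 m, then turn right 28°, forward 6.5 m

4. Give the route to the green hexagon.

turn right 13°, forward 3.8 m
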